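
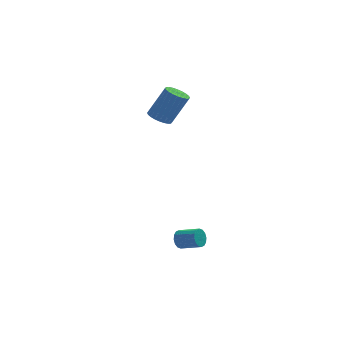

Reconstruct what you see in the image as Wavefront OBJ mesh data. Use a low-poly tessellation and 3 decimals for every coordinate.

v 2.202 2.894 2.925
v 2.824 2.582 2.619
v 3.8 2.735 4.45
v 3.178 3.046 4.755
v 2.873 2.871 2.569
v 3.849 3.023 4.4
v 2.82 3.162 2.573
v 3.796 3.315 4.404
v 2.673 3.413 2.631
v 3.648 3.565 4.461
v 2.454 3.585 2.733
v 3.43 3.737 4.564
v 2.197 3.651 2.865
v 3.172 3.804 4.695
v 1.94 3.603 3.005
v 2.916 3.755 4.836
v 1.724 3.446 3.134
v 2.699 3.598 4.964
v 1.58 3.205 3.23
v 2.556 3.358 5.061
v 1.531 2.917 3.28
v 2.507 3.069 5.111
v 1.584 2.625 3.276
v 2.56 2.778 5.107
v 1.732 2.375 3.219
v 2.707 2.527 5.049
v 1.95 2.203 3.116
v 2.926 2.355 4.947
v 2.208 2.136 2.985
v 3.183 2.289 4.815
v 2.464 2.185 2.844
v 3.44 2.337 4.675
v 2.681 2.342 2.716
v 3.656 2.494 4.546
v 3.406 -3.257 -3.233
v 3.697 -3.014 -3.698
v 4.766 -3.521 -3.293
v 4.474 -3.763 -2.827
v 3.713 -2.801 -3.473
v 4.782 -3.307 -3.068
v 3.647 -2.709 -3.183
v 4.715 -3.216 -2.778
v 3.516 -2.765 -2.907
v 4.584 -3.271 -2.502
v 3.355 -2.952 -2.718
v 4.424 -3.459 -2.313
v 3.208 -3.221 -2.667
v 4.277 -3.727 -2.262
v 3.114 -3.499 -2.767
v 4.183 -4.006 -2.362
v 3.098 -3.713 -2.992
v 4.167 -4.219 -2.587
v 3.165 -3.804 -3.282
v 4.233 -4.311 -2.877
v 3.296 -3.749 -3.558
v 4.364 -4.255 -3.153
v 3.456 -3.561 -3.747
v 4.525 -4.068 -3.342
v 3.603 -3.293 -3.798
v 4.672 -3.799 -3.393
f 2 1 5
f 2 5 3
f 3 5 6
f 3 6 4
f 5 1 7
f 5 7 6
f 6 7 8
f 6 8 4
f 7 1 9
f 7 9 8
f 8 9 10
f 8 10 4
f 9 1 11
f 9 11 10
f 10 11 12
f 10 12 4
f 11 1 13
f 11 13 12
f 12 13 14
f 12 14 4
f 13 1 15
f 13 15 14
f 14 15 16
f 14 16 4
f 15 1 17
f 15 17 16
f 16 17 18
f 16 18 4
f 17 1 19
f 17 19 18
f 18 19 20
f 18 20 4
f 19 1 21
f 19 21 20
f 20 21 22
f 20 22 4
f 21 1 23
f 21 23 22
f 22 23 24
f 22 24 4
f 23 1 25
f 23 25 24
f 24 25 26
f 24 26 4
f 25 1 27
f 25 27 26
f 26 27 28
f 26 28 4
f 27 1 29
f 27 29 28
f 28 29 30
f 28 30 4
f 29 1 31
f 29 31 30
f 30 31 32
f 30 32 4
f 31 1 33
f 31 33 32
f 32 33 34
f 32 34 4
f 33 1 2
f 33 2 34
f 34 2 3
f 34 3 4
f 36 35 39
f 36 39 37
f 37 39 40
f 37 40 38
f 39 35 41
f 39 41 40
f 40 41 42
f 40 42 38
f 41 35 43
f 41 43 42
f 42 43 44
f 42 44 38
f 43 35 45
f 43 45 44
f 44 45 46
f 44 46 38
f 45 35 47
f 45 47 46
f 46 47 48
f 46 48 38
f 47 35 49
f 47 49 48
f 48 49 50
f 48 50 38
f 49 35 51
f 49 51 50
f 50 51 52
f 50 52 38
f 51 35 53
f 51 53 52
f 52 53 54
f 52 54 38
f 53 35 55
f 53 55 54
f 54 55 56
f 54 56 38
f 55 35 57
f 55 57 56
f 56 57 58
f 56 58 38
f 57 35 59
f 57 59 58
f 58 59 60
f 58 60 38
f 59 35 36
f 59 36 60
f 60 36 37
f 60 37 38



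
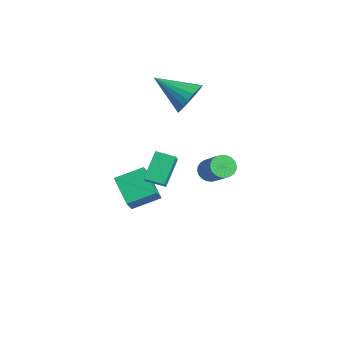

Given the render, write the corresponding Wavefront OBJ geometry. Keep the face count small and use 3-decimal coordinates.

v -0.45 3.049 1.576
v 0.12 2.947 2.265
v -1.73 1.891 2.464
v -0.078 3.246 2.371
v -0.34 3.512 2.34
v -0.621 3.697 2.177
v -0.872 3.77 1.909
v -1.051 3.719 1.584
v -1.125 3.551 1.258
v -1.083 3.297 0.987
v -0.932 3 0.818
v -0.697 2.711 0.78
v -0.42 2.48 0.879
v -0.147 2.348 1.099
v 0.072 2.337 1.402
v 0.202 2.449 1.735
v 0.219 2.665 2.04
v 0.753 3.494 -2.403
v 1.139 3.626 -2.843
v 2.413 3.658 -1.718
v 2.027 3.526 -1.277
v 1.073 3.84 -2.774
v 2.347 3.872 -1.649
v 0.958 4.001 -2.649
v 2.232 4.033 -1.524
v 0.812 4.085 -2.486
v 2.086 4.117 -1.361
v 0.657 4.079 -2.311
v 1.931 4.111 -1.186
v 0.517 3.984 -2.149
v 1.791 4.016 -1.024
v 0.413 3.814 -2.026
v 1.687 3.846 -0.901
v 0.36 3.596 -1.961
v 1.634 3.628 -0.836
v 0.367 3.362 -1.962
v 1.641 3.394 -0.837
v 0.433 3.148 -2.031
v 1.707 3.18 -0.906
v 0.548 2.987 -2.156
v 1.822 3.019 -1.031
v 0.694 2.903 -2.319
v 1.968 2.935 -1.194
v 0.849 2.909 -2.494
v 2.123 2.941 -1.369
v 0.989 3.004 -2.656
v 2.263 3.036 -1.531
v 1.093 3.174 -2.779
v 2.367 3.206 -1.654
v 1.146 3.392 -2.844
v 2.42 3.424 -1.719
v 4.255 -1.02 0.796
v 3.597 -0.227 1.801
v 3.581 -0.664 0.074
v 2.923 0.13 1.079
v 4.797 -0.35 0.621
v 4.139 0.444 1.626
v 4.123 0.007 -0.101
v 3.465 0.8 0.904
v -0.161 0.172 -4.627
v -1.517 0.122 -3.858
v 0.086 1.47 -4.107
v -1.271 1.42 -3.338
v 0.311 -0.24 -3.822
v -1.046 -0.29 -3.053
v 0.557 1.058 -3.302
v -0.799 1.008 -2.533
f 2 1 4
f 2 4 3
f 4 1 5
f 4 5 3
f 5 1 6
f 5 6 3
f 6 1 7
f 6 7 3
f 7 1 8
f 7 8 3
f 8 1 9
f 8 9 3
f 9 1 10
f 9 10 3
f 10 1 11
f 10 11 3
f 11 1 12
f 11 12 3
f 12 1 13
f 12 13 3
f 13 1 14
f 13 14 3
f 14 1 15
f 14 15 3
f 15 1 16
f 15 16 3
f 16 1 17
f 16 17 3
f 17 1 2
f 17 2 3
f 19 18 22
f 19 22 20
f 20 22 23
f 20 23 21
f 22 18 24
f 22 24 23
f 23 24 25
f 23 25 21
f 24 18 26
f 24 26 25
f 25 26 27
f 25 27 21
f 26 18 28
f 26 28 27
f 27 28 29
f 27 29 21
f 28 18 30
f 28 30 29
f 29 30 31
f 29 31 21
f 30 18 32
f 30 32 31
f 31 32 33
f 31 33 21
f 32 18 34
f 32 34 33
f 33 34 35
f 33 35 21
f 34 18 36
f 34 36 35
f 35 36 37
f 35 37 21
f 36 18 38
f 36 38 37
f 37 38 39
f 37 39 21
f 38 18 40
f 38 40 39
f 39 40 41
f 39 41 21
f 40 18 42
f 40 42 41
f 41 42 43
f 41 43 21
f 42 18 44
f 42 44 43
f 43 44 45
f 43 45 21
f 44 18 46
f 44 46 45
f 45 46 47
f 45 47 21
f 46 18 48
f 46 48 47
f 47 48 49
f 47 49 21
f 48 18 50
f 48 50 49
f 49 50 51
f 49 51 21
f 50 18 19
f 50 19 51
f 51 19 20
f 51 20 21
f 53 55 52
f 56 53 52
f 52 55 54
f 54 56 52
f 53 59 55
f 57 53 56
f 57 59 53
f 55 59 54
f 58 56 54
f 54 59 58
f 58 57 56
f 59 57 58
f 61 63 60
f 64 61 60
f 60 63 62
f 62 64 60
f 61 67 63
f 65 61 64
f 65 67 61
f 63 67 62
f 66 64 62
f 62 67 66
f 66 65 64
f 67 65 66



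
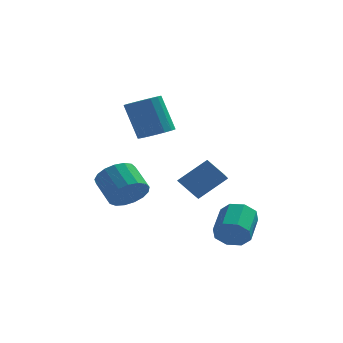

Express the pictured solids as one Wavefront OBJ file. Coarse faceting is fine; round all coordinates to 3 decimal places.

v -1.669 -1.118 -2.251
v -0.92 -1.119 -1.574
v -1.662 -0.063 -0.752
v -2.411 -0.062 -1.429
v -0.788 -0.779 -1.891
v -1.53 0.277 -1.069
v -0.858 -0.517 -2.291
v -1.6 0.539 -1.47
v -1.114 -0.392 -2.682
v -1.856 0.663 -1.86
v -1.497 -0.434 -2.974
v -2.239 0.622 -2.152
v -1.92 -0.633 -3.101
v -2.662 0.423 -2.279
v -2.285 -0.942 -3.032
v -3.026 0.114 -2.21
v -2.508 -1.292 -2.785
v -3.25 -0.236 -1.963
v -2.54 -1.602 -2.415
v -3.282 -0.546 -1.593
v -2.372 -1.801 -2.008
v -3.114 -0.745 -1.186
v -2.043 -1.844 -1.656
v -2.785 -0.788 -0.834
v -1.628 -1.72 -1.441
v -2.37 -0.664 -0.619
v -1.223 -1.458 -1.411
v -1.965 -0.402 -0.589
v 1.379 -0.613 -2.605
v 1.272 -1.812 -1.93
v 0.605 -0.157 -1.919
v 0.498 -1.357 -1.244
v 2.662 -0.103 -1.496
v 2.555 -1.303 -0.821
v 1.888 0.352 -0.81
v 1.781 -0.847 -0.135
v 3.076 -4.077 -3.344
v 3.476 -3.84 -4.068
v 3.703 -2.366 -3.46
v 3.304 -2.603 -2.736
v 2.827 -3.73 -4.091
v 3.055 -2.257 -3.483
v 2.325 -3.824 -3.676
v 2.552 -2.35 -3.068
v 2.262 -4.065 -3.067
v 2.489 -2.592 -2.459
v 2.677 -4.314 -2.62
v 2.904 -2.84 -2.012
v 3.325 -4.423 -2.597
v 3.553 -2.95 -1.989
v 3.828 -4.33 -3.012
v 4.055 -2.856 -2.404
v 3.891 -4.088 -3.621
v 4.118 -2.615 -3.013
v -0.637 1.048 0.762
v 0.141 1.465 0.941
v -0.546 1.928 2.838
v -1.323 1.512 2.658
v -0.107 1.776 0.776
v -0.794 2.239 2.672
v -0.476 1.92 0.607
v -1.163 2.384 2.503
v -0.882 1.865 0.473
v -1.569 2.328 2.37
v -1.231 1.622 0.406
v -1.918 2.086 2.303
v -1.445 1.248 0.42
v -2.132 1.712 2.317
v -1.473 0.828 0.512
v -2.16 1.292 2.409
v -1.309 0.459 0.662
v -1.996 0.923 2.559
v -0.992 0.225 0.834
v -1.679 0.688 2.731
v -0.593 0.179 0.99
v -1.28 0.642 2.887
v -0.204 0.332 1.093
v -0.891 0.796 2.99
v 0.086 0.65 1.121
v -0.601 1.113 3.018
v 0.21 1.058 1.066
v -0.477 1.522 2.963
f 2 1 5
f 2 5 3
f 3 5 6
f 3 6 4
f 5 1 7
f 5 7 6
f 6 7 8
f 6 8 4
f 7 1 9
f 7 9 8
f 8 9 10
f 8 10 4
f 9 1 11
f 9 11 10
f 10 11 12
f 10 12 4
f 11 1 13
f 11 13 12
f 12 13 14
f 12 14 4
f 13 1 15
f 13 15 14
f 14 15 16
f 14 16 4
f 15 1 17
f 15 17 16
f 16 17 18
f 16 18 4
f 17 1 19
f 17 19 18
f 18 19 20
f 18 20 4
f 19 1 21
f 19 21 20
f 20 21 22
f 20 22 4
f 21 1 23
f 21 23 22
f 22 23 24
f 22 24 4
f 23 1 25
f 23 25 24
f 24 25 26
f 24 26 4
f 25 1 27
f 25 27 26
f 26 27 28
f 26 28 4
f 27 1 2
f 27 2 28
f 28 2 3
f 28 3 4
f 30 32 29
f 33 30 29
f 29 32 31
f 31 33 29
f 30 36 32
f 34 30 33
f 34 36 30
f 32 36 31
f 35 33 31
f 31 36 35
f 35 34 33
f 36 34 35
f 38 37 41
f 38 41 39
f 39 41 42
f 39 42 40
f 41 37 43
f 41 43 42
f 42 43 44
f 42 44 40
f 43 37 45
f 43 45 44
f 44 45 46
f 44 46 40
f 45 37 47
f 45 47 46
f 46 47 48
f 46 48 40
f 47 37 49
f 47 49 48
f 48 49 50
f 48 50 40
f 49 37 51
f 49 51 50
f 50 51 52
f 50 52 40
f 51 37 53
f 51 53 52
f 52 53 54
f 52 54 40
f 53 37 38
f 53 38 54
f 54 38 39
f 54 39 40
f 56 55 59
f 56 59 57
f 57 59 60
f 57 60 58
f 59 55 61
f 59 61 60
f 60 61 62
f 60 62 58
f 61 55 63
f 61 63 62
f 62 63 64
f 62 64 58
f 63 55 65
f 63 65 64
f 64 65 66
f 64 66 58
f 65 55 67
f 65 67 66
f 66 67 68
f 66 68 58
f 67 55 69
f 67 69 68
f 68 69 70
f 68 70 58
f 69 55 71
f 69 71 70
f 70 71 72
f 70 72 58
f 71 55 73
f 71 73 72
f 72 73 74
f 72 74 58
f 73 55 75
f 73 75 74
f 74 75 76
f 74 76 58
f 75 55 77
f 75 77 76
f 76 77 78
f 76 78 58
f 77 55 79
f 77 79 78
f 78 79 80
f 78 80 58
f 79 55 81
f 79 81 80
f 80 81 82
f 80 82 58
f 81 55 56
f 81 56 82
f 82 56 57
f 82 57 58



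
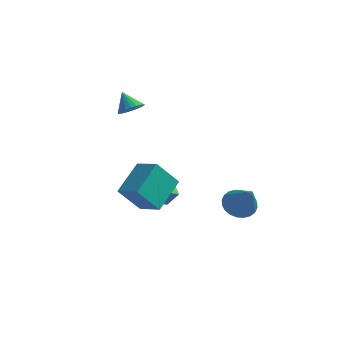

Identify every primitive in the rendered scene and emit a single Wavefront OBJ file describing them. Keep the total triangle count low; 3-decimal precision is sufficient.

v -1.008 -4.685 -0.367
v -0.795 -2.95 0.664
v -0.192 -3.952 -1.769
v 0.021 -2.217 -0.738
v 0.219 -5.123 0.118
v 0.432 -3.388 1.149
v 1.035 -4.39 -1.284
v 1.248 -2.655 -0.253
v -1.937 -1.144 3.282
v -1.511 -1.474 3.744
v -2.603 -0.776 4.158
v -1.392 -1.225 3.73
v -1.356 -0.963 3.647
v -1.408 -0.728 3.509
v -1.541 -0.558 3.336
v -1.735 -0.476 3.155
v -1.959 -0.496 2.993
v -2.18 -0.615 2.875
v -2.364 -0.814 2.82
v -2.483 -1.064 2.834
v -2.519 -1.326 2.917
v -2.466 -1.56 3.055
v -2.334 -1.731 3.228
v -2.14 -1.813 3.409
v -1.916 -1.793 3.571
v -1.695 -1.674 3.688
v -1.491 -1.01 -3.092
v -2.379 0.018 -2.558
v -0.624 0.118 -3.824
v -1.513 1.146 -3.291
v -0.887 -0.926 -2.249
v -1.776 0.102 -1.716
v -0.021 0.202 -2.982
v -0.909 1.23 -2.448
v 2.952 0.882 -3.304
v 3.75 0.938 -3.78
v 3.948 0.038 -1.736
v 3.748 1.257 -3.607
v 3.625 1.519 -3.388
v 3.4 1.684 -3.156
v 3.106 1.727 -2.947
v 2.789 1.641 -2.792
v 2.497 1.44 -2.715
v 2.275 1.153 -2.728
v 2.155 0.826 -2.828
v 2.157 0.507 -3.001
v 2.28 0.245 -3.22
v 2.505 0.08 -3.452
v 2.799 0.037 -3.661
v 3.115 0.123 -3.816
v 3.407 0.324 -3.893
v 3.63 0.61 -3.88
f 2 4 1
f 5 2 1
f 1 4 3
f 3 5 1
f 2 8 4
f 6 2 5
f 6 8 2
f 4 8 3
f 7 5 3
f 3 8 7
f 7 6 5
f 8 6 7
f 10 9 12
f 10 12 11
f 12 9 13
f 12 13 11
f 13 9 14
f 13 14 11
f 14 9 15
f 14 15 11
f 15 9 16
f 15 16 11
f 16 9 17
f 16 17 11
f 17 9 18
f 17 18 11
f 18 9 19
f 18 19 11
f 19 9 20
f 19 20 11
f 20 9 21
f 20 21 11
f 21 9 22
f 21 22 11
f 22 9 23
f 22 23 11
f 23 9 24
f 23 24 11
f 24 9 25
f 24 25 11
f 25 9 26
f 25 26 11
f 26 9 10
f 26 10 11
f 28 30 27
f 31 28 27
f 27 30 29
f 29 31 27
f 28 34 30
f 32 28 31
f 32 34 28
f 30 34 29
f 33 31 29
f 29 34 33
f 33 32 31
f 34 32 33
f 36 35 38
f 36 38 37
f 38 35 39
f 38 39 37
f 39 35 40
f 39 40 37
f 40 35 41
f 40 41 37
f 41 35 42
f 41 42 37
f 42 35 43
f 42 43 37
f 43 35 44
f 43 44 37
f 44 35 45
f 44 45 37
f 45 35 46
f 45 46 37
f 46 35 47
f 46 47 37
f 47 35 48
f 47 48 37
f 48 35 49
f 48 49 37
f 49 35 50
f 49 50 37
f 50 35 51
f 50 51 37
f 51 35 52
f 51 52 37
f 52 35 36
f 52 36 37



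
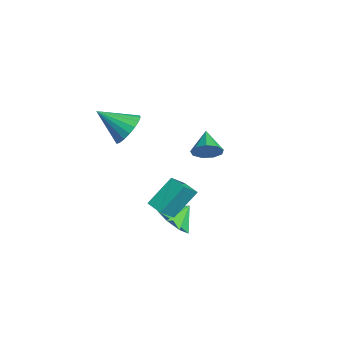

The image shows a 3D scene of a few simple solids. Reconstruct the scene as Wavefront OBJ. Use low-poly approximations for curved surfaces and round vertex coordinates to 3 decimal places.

v -0.257 2.076 -1.062
v 0.18 2.424 -0.434
v -1.443 2.584 -0.518
v 0.137 2.793 -0.872
v -0.09 2.827 -1.399
v -0.395 2.51 -1.768
v -0.636 1.99 -1.807
v -0.699 1.51 -1.497
v -0.556 1.295 -0.984
v -0.272 1.446 -0.507
v 0.018 1.891 -0.29
v 2.46 -1.039 -3.085
v 3.017 -1.643 -2.399
v 2.44 -0.161 -2.295
v 3.499 -1.194 -2.886
v 3.373 -0.655 -3.489
v 2.712 -0.34 -3.855
v 1.903 -0.434 -3.77
v 1.42 -0.883 -3.283
v 1.546 -1.422 -2.681
v 2.208 -1.737 -2.314
v 3.921 -3.024 0.205
v 3.65 -1.683 1.375
v 3.289 -2.032 -1.078
v 3.018 -0.691 0.092
v 4.702 -2.729 0.048
v 4.431 -1.388 1.218
v 4.07 -1.737 -1.235
v 3.799 -0.396 -0.065
v 0.848 -2.617 3.119
v 1.543 -2.573 3.794
v -0.108 -3.823 4.181
v 1.274 -2.256 3.912
v 0.921 -2.011 3.873
v 0.554 -1.886 3.684
v 0.244 -1.905 3.384
v 0.055 -2.066 3.031
v 0.022 -2.335 2.695
v 0.153 -2.661 2.444
v 0.422 -2.977 2.326
v 0.775 -3.223 2.365
v 1.142 -3.348 2.553
v 1.452 -3.329 2.854
v 1.641 -3.168 3.207
v 1.674 -2.898 3.543
f 2 1 4
f 2 4 3
f 4 1 5
f 4 5 3
f 5 1 6
f 5 6 3
f 6 1 7
f 6 7 3
f 7 1 8
f 7 8 3
f 8 1 9
f 8 9 3
f 9 1 10
f 9 10 3
f 10 1 11
f 10 11 3
f 11 1 2
f 11 2 3
f 13 12 15
f 13 15 14
f 15 12 16
f 15 16 14
f 16 12 17
f 16 17 14
f 17 12 18
f 17 18 14
f 18 12 19
f 18 19 14
f 19 12 20
f 19 20 14
f 20 12 21
f 20 21 14
f 21 12 13
f 21 13 14
f 23 25 22
f 26 23 22
f 22 25 24
f 24 26 22
f 23 29 25
f 27 23 26
f 27 29 23
f 25 29 24
f 28 26 24
f 24 29 28
f 28 27 26
f 29 27 28
f 31 30 33
f 31 33 32
f 33 30 34
f 33 34 32
f 34 30 35
f 34 35 32
f 35 30 36
f 35 36 32
f 36 30 37
f 36 37 32
f 37 30 38
f 37 38 32
f 38 30 39
f 38 39 32
f 39 30 40
f 39 40 32
f 40 30 41
f 40 41 32
f 41 30 42
f 41 42 32
f 42 30 43
f 42 43 32
f 43 30 44
f 43 44 32
f 44 30 45
f 44 45 32
f 45 30 31
f 45 31 32



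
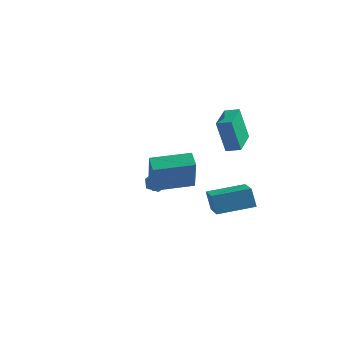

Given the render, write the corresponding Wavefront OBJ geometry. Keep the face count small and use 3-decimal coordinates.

v 2.638 0.748 1.092
v 2.372 0.264 3.056
v 1.944 2.443 1.416
v 1.678 1.959 3.38
v 3.382 1.021 1.26
v 3.116 0.537 3.224
v 2.688 2.716 1.584
v 2.422 2.232 3.548
v 1.325 -3.552 -0.673
v 0.694 -3.047 -0.154
v 2.746 -1.993 -0.464
v 2.116 -1.488 0.055
v 2.084 -4.492 1.165
v 1.454 -3.987 1.684
v 3.506 -2.933 1.374
v 2.875 -2.428 1.893
v -2.58 1.719 -2.911
v -1.948 1.922 -2.674
v -2.652 0.958 -2.066
v -2.02 1.161 -1.829
v -2.572 1.595 -1.778
v -2.528 2.066 -2.3
v -2.072 0.814 -2.44
v -2.028 1.285 -2.962
v -1.635 1.363 -2.383
v -1.943 1.846 -1.974
v -2.657 1.034 -2.766
v -2.965 1.517 -2.357
v 1.767 1.222 -3.673
v 1.435 1.214 -2.468
v 0.51 2.465 -4.012
v 0.178 2.457 -2.807
v 3.182 2.763 -3.273
v 2.85 2.755 -2.068
v 1.925 4.006 -3.612
v 1.593 3.998 -2.407
f 2 4 1
f 5 2 1
f 1 4 3
f 3 5 1
f 2 8 4
f 6 2 5
f 6 8 2
f 4 8 3
f 7 5 3
f 3 8 7
f 7 6 5
f 8 6 7
f 10 12 9
f 13 10 9
f 9 12 11
f 11 13 9
f 10 16 12
f 14 10 13
f 14 16 10
f 12 16 11
f 15 13 11
f 11 16 15
f 15 14 13
f 16 14 15
f 17 28 22
f 17 22 18
f 17 18 24
f 17 24 27
f 17 27 28
f 18 22 26
f 22 28 21
f 28 27 19
f 27 24 23
f 24 18 25
f 20 26 21
f 20 21 19
f 20 19 23
f 20 23 25
f 20 25 26
f 21 26 22
f 19 21 28
f 23 19 27
f 25 23 24
f 26 25 18
f 30 32 29
f 33 30 29
f 29 32 31
f 31 33 29
f 30 36 32
f 34 30 33
f 34 36 30
f 32 36 31
f 35 33 31
f 31 36 35
f 35 34 33
f 36 34 35



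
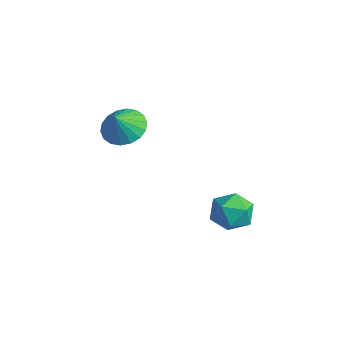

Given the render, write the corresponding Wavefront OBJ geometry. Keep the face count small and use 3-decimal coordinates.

v 3.564 2.682 -3.423
v 4.501 2.405 -3.169
v 2.959 1.695 -2.271
v 3.896 1.418 -2.017
v 3.577 2.356 -1.823
v 3.95 2.966 -2.535
v 3.51 1.134 -2.905
v 3.883 1.744 -3.617
v 4.467 1.449 -2.848
v 4.508 2.204 -2.18
v 2.952 1.896 -3.26
v 2.993 2.651 -2.592
v -1.272 0.241 0.181
v -0.398 0.739 0.278
v -1.048 -0.341 1.159
v -0.688 1.001 0.5
v -1.093 1.113 0.66
v -1.534 1.052 0.724
v -1.923 0.83 0.681
v -2.183 0.492 0.539
v -2.262 0.104 0.326
v -2.145 -0.256 0.084
v -1.856 -0.518 -0.138
v -1.45 -0.63 -0.297
v -1.01 -0.569 -0.362
v -0.621 -0.347 -0.319
v -0.361 -0.009 -0.177
v -0.282 0.379 0.036
f 1 12 6
f 1 6 2
f 1 2 8
f 1 8 11
f 1 11 12
f 2 6 10
f 6 12 5
f 12 11 3
f 11 8 7
f 8 2 9
f 4 10 5
f 4 5 3
f 4 3 7
f 4 7 9
f 4 9 10
f 5 10 6
f 3 5 12
f 7 3 11
f 9 7 8
f 10 9 2
f 14 13 16
f 14 16 15
f 16 13 17
f 16 17 15
f 17 13 18
f 17 18 15
f 18 13 19
f 18 19 15
f 19 13 20
f 19 20 15
f 20 13 21
f 20 21 15
f 21 13 22
f 21 22 15
f 22 13 23
f 22 23 15
f 23 13 24
f 23 24 15
f 24 13 25
f 24 25 15
f 25 13 26
f 25 26 15
f 26 13 27
f 26 27 15
f 27 13 28
f 27 28 15
f 28 13 14
f 28 14 15



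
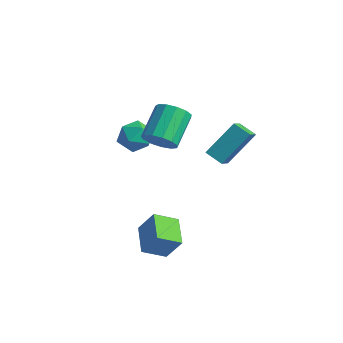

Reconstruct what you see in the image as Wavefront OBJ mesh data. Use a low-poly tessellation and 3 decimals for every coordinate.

v 2.022 -0.361 -4.538
v 1.6 -1.285 -4.02
v 0.92 0.376 -4.12
v 0.498 -0.548 -3.602
v 2.622 -0.052 -3.498
v 2.2 -0.976 -2.98
v 1.52 0.685 -3.08
v 1.098 -0.239 -2.562
v -1.96 1.66 -0.1
v -1.221 1.699 0.299
v -1.899 0.301 -0.079
v -1.16 0.34 0.32
v -1.864 0.574 0.715
v -1.902 1.415 0.703
v -1.218 0.585 -0.483
v -1.256 1.426 -0.495
v -0.762 1.035 0.062
v -1.161 1.028 0.803
v -1.959 0.972 -0.583
v -2.358 0.965 0.158
v -0.023 0.991 0.587
v 0.678 1.333 0.579
v 0.084 2.571 1.565
v -0.617 2.229 1.573
v 0.455 1.498 0.238
v -0.138 2.736 1.224
v 0.081 1.503 0.008
v -0.512 2.74 0.993
v -0.326 1.344 -0.039
v -0.919 2.582 0.947
v -0.638 1.074 0.113
v -1.231 2.312 1.099
v -0.754 0.777 0.416
v -1.347 2.015 1.402
v -0.638 0.548 0.773
v -1.231 1.786 1.759
v -0.327 0.46 1.071
v -0.921 1.698 2.057
v 0.08 0.54 1.215
v -0.513 1.778 2.201
v 0.454 0.764 1.16
v -0.139 2.002 2.146
v 0.677 1.059 0.923
v 0.084 2.297 1.909
v 0.472 3.327 -0.811
v 0.906 2.611 -0.282
v 0.796 4.531 0.556
v 1.229 3.815 1.084
v 1.231 3.525 -1.164
v 1.664 2.809 -0.636
v 1.554 4.729 0.202
v 1.988 4.013 0.731
f 2 4 1
f 5 2 1
f 1 4 3
f 3 5 1
f 2 8 4
f 6 2 5
f 6 8 2
f 4 8 3
f 7 5 3
f 3 8 7
f 7 6 5
f 8 6 7
f 9 20 14
f 9 14 10
f 9 10 16
f 9 16 19
f 9 19 20
f 10 14 18
f 14 20 13
f 20 19 11
f 19 16 15
f 16 10 17
f 12 18 13
f 12 13 11
f 12 11 15
f 12 15 17
f 12 17 18
f 13 18 14
f 11 13 20
f 15 11 19
f 17 15 16
f 18 17 10
f 22 21 25
f 22 25 23
f 23 25 26
f 23 26 24
f 25 21 27
f 25 27 26
f 26 27 28
f 26 28 24
f 27 21 29
f 27 29 28
f 28 29 30
f 28 30 24
f 29 21 31
f 29 31 30
f 30 31 32
f 30 32 24
f 31 21 33
f 31 33 32
f 32 33 34
f 32 34 24
f 33 21 35
f 33 35 34
f 34 35 36
f 34 36 24
f 35 21 37
f 35 37 36
f 36 37 38
f 36 38 24
f 37 21 39
f 37 39 38
f 38 39 40
f 38 40 24
f 39 21 41
f 39 41 40
f 40 41 42
f 40 42 24
f 41 21 43
f 41 43 42
f 42 43 44
f 42 44 24
f 43 21 22
f 43 22 44
f 44 22 23
f 44 23 24
f 46 48 45
f 49 46 45
f 45 48 47
f 47 49 45
f 46 52 48
f 50 46 49
f 50 52 46
f 48 52 47
f 51 49 47
f 47 52 51
f 51 50 49
f 52 50 51



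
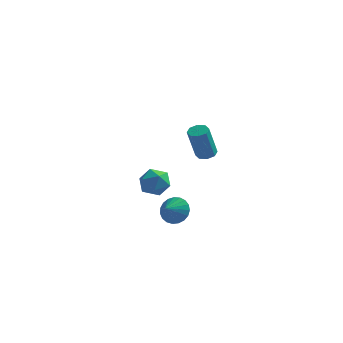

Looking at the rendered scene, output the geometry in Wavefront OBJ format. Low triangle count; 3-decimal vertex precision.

v -0.938 -0.786 -3.729
v -0.191 -0.73 -3.23
v -1.262 -1.614 -3.151
v -0.427 -0.507 -3.043
v -0.75 -0.333 -2.974
v -1.107 -0.237 -3.036
v -1.434 -0.236 -3.218
v -1.676 -0.33 -3.488
v -1.79 -0.503 -3.799
v -1.757 -0.725 -4.099
v -1.582 -0.957 -4.334
v -1.296 -1.16 -4.465
v -0.948 -1.299 -4.469
v -0.599 -1.348 -4.344
v -0.308 -1.301 -4.114
v -0.126 -1.164 -3.816
v -0.085 -0.962 -3.504
v 1.331 -3.501 2.281
v 1.606 -3.033 2.454
v 1.263 -3.51 4.292
v 0.989 -3.979 4.119
v 1.179 -2.963 2.392
v 0.837 -3.441 4.231
v 0.842 -3.209 2.266
v 0.5 -3.687 4.104
v 0.791 -3.626 2.148
v 0.449 -4.104 3.986
v 1.057 -3.97 2.108
v 0.714 -4.447 3.946
v 1.483 -4.039 2.169
v 1.141 -4.517 4.008
v 1.82 -3.793 2.296
v 1.478 -4.271 4.134
v 1.871 -3.376 2.414
v 1.529 -3.854 4.252
v -2.797 1.366 -3.406
v -1.872 1.527 -3.098
v -3.008 0.313 -2.222
v -2.083 0.474 -1.914
v -2.766 1.182 -1.818
v -2.635 1.833 -2.55
v -2.245 0.007 -2.77
v -2.114 0.658 -3.502
v -1.53 0.687 -2.705
v -1.852 1.413 -2.117
v -3.028 0.427 -3.203
v -3.35 1.153 -2.615
f 2 1 4
f 2 4 3
f 4 1 5
f 4 5 3
f 5 1 6
f 5 6 3
f 6 1 7
f 6 7 3
f 7 1 8
f 7 8 3
f 8 1 9
f 8 9 3
f 9 1 10
f 9 10 3
f 10 1 11
f 10 11 3
f 11 1 12
f 11 12 3
f 12 1 13
f 12 13 3
f 13 1 14
f 13 14 3
f 14 1 15
f 14 15 3
f 15 1 16
f 15 16 3
f 16 1 17
f 16 17 3
f 17 1 2
f 17 2 3
f 19 18 22
f 19 22 20
f 20 22 23
f 20 23 21
f 22 18 24
f 22 24 23
f 23 24 25
f 23 25 21
f 24 18 26
f 24 26 25
f 25 26 27
f 25 27 21
f 26 18 28
f 26 28 27
f 27 28 29
f 27 29 21
f 28 18 30
f 28 30 29
f 29 30 31
f 29 31 21
f 30 18 32
f 30 32 31
f 31 32 33
f 31 33 21
f 32 18 34
f 32 34 33
f 33 34 35
f 33 35 21
f 34 18 19
f 34 19 35
f 35 19 20
f 35 20 21
f 36 47 41
f 36 41 37
f 36 37 43
f 36 43 46
f 36 46 47
f 37 41 45
f 41 47 40
f 47 46 38
f 46 43 42
f 43 37 44
f 39 45 40
f 39 40 38
f 39 38 42
f 39 42 44
f 39 44 45
f 40 45 41
f 38 40 47
f 42 38 46
f 44 42 43
f 45 44 37



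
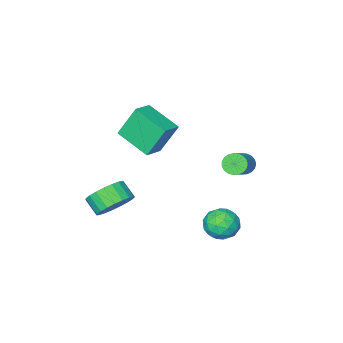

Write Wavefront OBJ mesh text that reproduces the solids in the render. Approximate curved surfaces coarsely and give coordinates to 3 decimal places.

v -4.29 2.286 -1.051
v -3.941 1.762 -1.032
v -2.722 2.609 -0.049
v -3.07 3.134 -0.069
v -3.85 1.88 -1.247
v -2.63 2.727 -0.265
v -3.834 2.069 -1.428
v -2.615 2.916 -0.446
v -3.898 2.295 -1.544
v -2.679 3.142 -0.562
v -4.029 2.519 -1.575
v -2.81 3.366 -0.593
v -4.205 2.704 -1.516
v -2.986 3.551 -0.533
v -4.396 2.816 -1.375
v -3.177 3.663 -0.393
v -4.568 2.837 -1.179
v -3.349 3.684 -0.197
v -4.693 2.762 -0.961
v -3.474 3.609 0.021
v -4.747 2.605 -0.758
v -3.528 3.453 0.224
v -4.722 2.394 -0.606
v -3.503 3.241 0.376
v -4.623 2.163 -0.531
v -3.404 3.01 0.451
v -4.466 1.954 -0.546
v -3.247 2.801 0.436
v -4.278 1.803 -0.648
v -3.059 2.65 0.334
v -4.092 1.735 -0.82
v -2.873 2.582 0.162
v -0.457 -1.544 0.932
v -1.156 -1.018 2.63
v -0.842 0.27 0.211
v -1.541 0.797 1.909
v 0.581 -1.197 1.251
v -0.118 -0.67 2.949
v 0.196 0.618 0.53
v -0.503 1.144 2.228
v -3.068 3.092 -3.901
v -2.686 3.738 -4.512
v -1.674 2.922 -3.208
v -1.292 3.568 -3.819
v -1.927 3.854 -3.147
v -2.788 3.959 -3.575
v -1.572 2.701 -4.145
v -2.433 2.806 -4.573
v -1.761 3.496 -4.662
v -1.981 4.209 -4.046
v -2.379 2.451 -3.674
v -2.599 3.164 -3.058
v -2.999 3.429 -4.267
v -1.361 3.231 -3.453
v -1.734 3.399 -3.058
v -1.51 3.778 -3.417
v -3.059 3.559 -3.717
v -2.835 3.939 -4.076
v -2.389 4.008 -3.274
v -1.525 2.721 -3.644
v -1.301 3.101 -4.003
v -2.85 2.882 -4.303
v -2.626 3.261 -4.662
v -1.971 2.652 -4.446
v -2.231 3.667 -4.714
v -1.412 3.568 -4.307
v -1.576 3.058 -4.499
v -2.082 3.12 -4.75
v -2.36 4.086 -4.352
v -1.541 3.987 -3.945
v -1.915 4.155 -3.55
v -2.421 4.216 -3.802
v -1.817 3.944 -4.441
v -2.819 2.673 -3.775
v -2 2.574 -3.368
v -1.939 2.444 -3.918
v -2.445 2.505 -4.17
v -2.948 3.092 -3.413
v -2.129 2.993 -3.006
v -2.278 3.54 -2.97
v -2.784 3.602 -3.221
v -2.543 2.716 -3.279
v 0.543 -1.522 -4.227
v 1.612 -1.575 -4.377
v 1.665 -2.43 -3.704
v 0.597 -2.378 -3.553
v 1.581 -1.299 -4.024
v 1.634 -2.154 -3.351
v 1.37 -1.061 -3.707
v 1.423 -1.917 -3.033
v 1.017 -0.904 -3.478
v 1.07 -1.759 -2.805
v 0.582 -0.853 -3.38
v 0.635 -1.709 -2.706
v 0.14 -0.918 -3.428
v 0.193 -1.774 -2.754
v -0.232 -1.088 -3.614
v -0.179 -1.943 -2.94
v -0.47 -1.332 -3.906
v -0.417 -2.188 -3.232
v -0.533 -1.61 -4.253
v -0.48 -2.465 -3.58
v -0.409 -1.872 -4.596
v -0.356 -2.728 -3.923
v -0.121 -2.074 -4.875
v -0.068 -2.929 -4.202
v 0.282 -2.18 -5.042
v 0.335 -3.036 -4.369
v 0.73 -2.173 -5.068
v 0.783 -3.029 -4.395
v 1.146 -2.053 -4.949
v 1.199 -2.909 -4.275
v 1.458 -1.842 -4.704
v 1.511 -2.697 -4.031
f 2 1 5
f 2 5 3
f 3 5 6
f 3 6 4
f 5 1 7
f 5 7 6
f 6 7 8
f 6 8 4
f 7 1 9
f 7 9 8
f 8 9 10
f 8 10 4
f 9 1 11
f 9 11 10
f 10 11 12
f 10 12 4
f 11 1 13
f 11 13 12
f 12 13 14
f 12 14 4
f 13 1 15
f 13 15 14
f 14 15 16
f 14 16 4
f 15 1 17
f 15 17 16
f 16 17 18
f 16 18 4
f 17 1 19
f 17 19 18
f 18 19 20
f 18 20 4
f 19 1 21
f 19 21 20
f 20 21 22
f 20 22 4
f 21 1 23
f 21 23 22
f 22 23 24
f 22 24 4
f 23 1 25
f 23 25 24
f 24 25 26
f 24 26 4
f 25 1 27
f 25 27 26
f 26 27 28
f 26 28 4
f 27 1 29
f 27 29 28
f 28 29 30
f 28 30 4
f 29 1 31
f 29 31 30
f 30 31 32
f 30 32 4
f 31 1 2
f 31 2 32
f 32 2 3
f 32 3 4
f 34 36 33
f 37 34 33
f 33 36 35
f 35 37 33
f 34 40 36
f 38 34 37
f 38 40 34
f 36 40 35
f 39 37 35
f 35 40 39
f 39 38 37
f 40 38 39
f 41 78 57
f 78 52 81
f 57 81 46
f 78 81 57
f 41 57 53
f 57 46 58
f 53 58 42
f 57 58 53
f 41 53 62
f 53 42 63
f 62 63 48
f 53 63 62
f 41 62 74
f 62 48 77
f 74 77 51
f 62 77 74
f 41 74 78
f 74 51 82
f 78 82 52
f 74 82 78
f 42 58 69
f 58 46 72
f 69 72 50
f 58 72 69
f 46 81 59
f 81 52 80
f 59 80 45
f 81 80 59
f 52 82 79
f 82 51 75
f 79 75 43
f 82 75 79
f 51 77 76
f 77 48 64
f 76 64 47
f 77 64 76
f 48 63 68
f 63 42 65
f 68 65 49
f 63 65 68
f 44 70 56
f 70 50 71
f 56 71 45
f 70 71 56
f 44 56 54
f 56 45 55
f 54 55 43
f 56 55 54
f 44 54 61
f 54 43 60
f 61 60 47
f 54 60 61
f 44 61 66
f 61 47 67
f 66 67 49
f 61 67 66
f 44 66 70
f 66 49 73
f 70 73 50
f 66 73 70
f 45 71 59
f 71 50 72
f 59 72 46
f 71 72 59
f 43 55 79
f 55 45 80
f 79 80 52
f 55 80 79
f 47 60 76
f 60 43 75
f 76 75 51
f 60 75 76
f 49 67 68
f 67 47 64
f 68 64 48
f 67 64 68
f 50 73 69
f 73 49 65
f 69 65 42
f 73 65 69
f 84 83 87
f 84 87 85
f 85 87 88
f 85 88 86
f 87 83 89
f 87 89 88
f 88 89 90
f 88 90 86
f 89 83 91
f 89 91 90
f 90 91 92
f 90 92 86
f 91 83 93
f 91 93 92
f 92 93 94
f 92 94 86
f 93 83 95
f 93 95 94
f 94 95 96
f 94 96 86
f 95 83 97
f 95 97 96
f 96 97 98
f 96 98 86
f 97 83 99
f 97 99 98
f 98 99 100
f 98 100 86
f 99 83 101
f 99 101 100
f 100 101 102
f 100 102 86
f 101 83 103
f 101 103 102
f 102 103 104
f 102 104 86
f 103 83 105
f 103 105 104
f 104 105 106
f 104 106 86
f 105 83 107
f 105 107 106
f 106 107 108
f 106 108 86
f 107 83 109
f 107 109 108
f 108 109 110
f 108 110 86
f 109 83 111
f 109 111 110
f 110 111 112
f 110 112 86
f 111 83 113
f 111 113 112
f 112 113 114
f 112 114 86
f 113 83 84
f 113 84 114
f 114 84 85
f 114 85 86



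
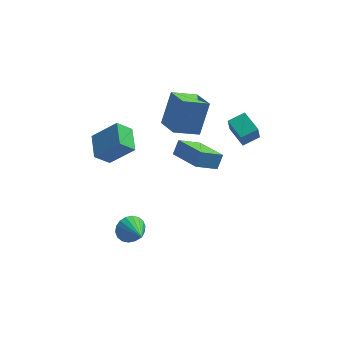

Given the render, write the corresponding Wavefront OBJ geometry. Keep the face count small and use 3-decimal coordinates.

v 1.3 -0.108 1.36
v 1.598 0.354 2.097
v 0.165 1.487 0.82
v 0.463 1.948 1.558
v 2.437 0.432 0.562
v 2.735 0.893 1.3
v 1.302 2.026 0.023
v 1.6 2.488 0.76
v -2.091 -0.831 -3.328
v -1.555 -0.949 -3.963
v -1.489 -2.169 -2.572
v -1.361 -0.73 -3.73
v -1.312 -0.531 -3.417
v -1.417 -0.392 -3.087
v -1.656 -0.339 -2.804
v -1.981 -0.385 -2.625
v -2.328 -0.518 -2.585
v -2.628 -0.714 -2.692
v -2.822 -0.933 -2.925
v -2.871 -1.132 -3.238
v -2.765 -1.271 -3.569
v -2.526 -1.323 -3.852
v -2.201 -1.278 -4.031
v -1.855 -1.144 -4.071
v 0.973 3.919 0.905
v 1.587 2.59 1.384
v -0.425 3.5 1.537
v 0.189 2.172 2.016
v 1.511 4.808 2.684
v 2.125 3.48 3.163
v 0.113 4.39 3.316
v 0.727 3.061 3.795
v 3.797 1.665 1.322
v 3.661 1.237 2.434
v 3.157 2.766 1.667
v 3.021 2.338 2.78
v 4.699 2.102 1.6
v 4.563 1.674 2.713
v 4.059 3.203 1.946
v 3.923 2.775 3.058
v -3.118 1.013 0.601
v -3.899 0.75 1.404
v -3.272 2.469 0.927
v -4.053 2.206 1.73
v -1.787 0.874 1.85
v -2.568 0.611 2.653
v -1.941 2.33 2.176
v -2.722 2.067 2.979
f 2 4 1
f 5 2 1
f 1 4 3
f 3 5 1
f 2 8 4
f 6 2 5
f 6 8 2
f 4 8 3
f 7 5 3
f 3 8 7
f 7 6 5
f 8 6 7
f 10 9 12
f 10 12 11
f 12 9 13
f 12 13 11
f 13 9 14
f 13 14 11
f 14 9 15
f 14 15 11
f 15 9 16
f 15 16 11
f 16 9 17
f 16 17 11
f 17 9 18
f 17 18 11
f 18 9 19
f 18 19 11
f 19 9 20
f 19 20 11
f 20 9 21
f 20 21 11
f 21 9 22
f 21 22 11
f 22 9 23
f 22 23 11
f 23 9 24
f 23 24 11
f 24 9 10
f 24 10 11
f 26 28 25
f 29 26 25
f 25 28 27
f 27 29 25
f 26 32 28
f 30 26 29
f 30 32 26
f 28 32 27
f 31 29 27
f 27 32 31
f 31 30 29
f 32 30 31
f 34 36 33
f 37 34 33
f 33 36 35
f 35 37 33
f 34 40 36
f 38 34 37
f 38 40 34
f 36 40 35
f 39 37 35
f 35 40 39
f 39 38 37
f 40 38 39
f 42 44 41
f 45 42 41
f 41 44 43
f 43 45 41
f 42 48 44
f 46 42 45
f 46 48 42
f 44 48 43
f 47 45 43
f 43 48 47
f 47 46 45
f 48 46 47



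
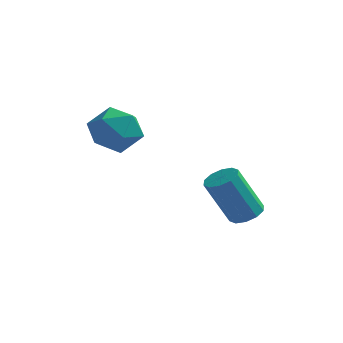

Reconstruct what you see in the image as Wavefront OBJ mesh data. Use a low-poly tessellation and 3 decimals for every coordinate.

v -3.698 2.14 -0.031
v -3.005 1.956 -0.599
v -3.455 0.864 0.679
v -2.762 0.68 0.111
v -2.687 1.36 0.718
v -2.837 2.149 0.279
v -3.623 0.671 -0.199
v -3.773 1.46 -0.638
v -2.958 1.048 -0.703
v -2.38 1.474 -0.136
v -4.08 1.346 0.216
v -3.502 1.772 0.783
v 0.313 3.08 -3.752
v 0.77 3.344 -3.489
v 0.044 3.045 -1.925
v -0.413 2.78 -2.188
v 0.517 3.598 -3.558
v -0.209 3.299 -1.994
v 0.187 3.654 -3.701
v -0.54 3.354 -2.137
v -0.096 3.49 -3.863
v -0.822 3.191 -2.3
v -0.222 3.17 -3.983
v -0.948 2.87 -2.42
v -0.144 2.815 -4.015
v -0.87 2.516 -2.451
v 0.109 2.561 -3.946
v -0.617 2.262 -2.382
v 0.44 2.506 -3.803
v -0.287 2.206 -2.239
v 0.722 2.669 -3.64
v -0.004 2.37 -2.077
v 0.848 2.99 -3.52
v 0.122 2.69 -1.957
f 1 12 6
f 1 6 2
f 1 2 8
f 1 8 11
f 1 11 12
f 2 6 10
f 6 12 5
f 12 11 3
f 11 8 7
f 8 2 9
f 4 10 5
f 4 5 3
f 4 3 7
f 4 7 9
f 4 9 10
f 5 10 6
f 3 5 12
f 7 3 11
f 9 7 8
f 10 9 2
f 14 13 17
f 14 17 15
f 15 17 18
f 15 18 16
f 17 13 19
f 17 19 18
f 18 19 20
f 18 20 16
f 19 13 21
f 19 21 20
f 20 21 22
f 20 22 16
f 21 13 23
f 21 23 22
f 22 23 24
f 22 24 16
f 23 13 25
f 23 25 24
f 24 25 26
f 24 26 16
f 25 13 27
f 25 27 26
f 26 27 28
f 26 28 16
f 27 13 29
f 27 29 28
f 28 29 30
f 28 30 16
f 29 13 31
f 29 31 30
f 30 31 32
f 30 32 16
f 31 13 33
f 31 33 32
f 32 33 34
f 32 34 16
f 33 13 14
f 33 14 34
f 34 14 15
f 34 15 16



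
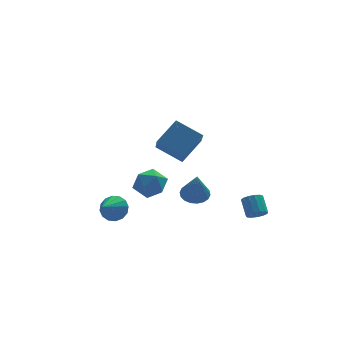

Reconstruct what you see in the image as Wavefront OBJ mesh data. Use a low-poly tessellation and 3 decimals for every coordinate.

v 1.578 0.929 -3.964
v 2.307 0.689 -4.026
v 1.482 0.211 -2.316
v 2.341 1 -3.888
v 2.224 1.298 -3.765
v 1.979 1.523 -3.681
v 1.655 1.63 -3.654
v 1.316 1.598 -3.687
v 1.028 1.434 -3.776
v 0.849 1.17 -3.901
v 0.815 0.858 -4.039
v 0.932 0.56 -4.162
v 1.177 0.336 -4.246
v 1.501 0.229 -4.274
v 1.841 0.26 -4.24
v 2.128 0.424 -4.152
v -2.922 -0.555 -3.486
v -2.572 -0.32 -2.83
v -3.698 -1.385 -2.774
v -2.884 -0.069 -2.877
v -3.207 0.052 -3.088
v -3.453 0.01 -3.405
v -3.558 -0.183 -3.744
v -3.491 -0.476 -4.013
v -3.273 -0.79 -4.142
v -2.96 -1.042 -4.094
v -2.638 -1.163 -3.884
v -2.391 -1.121 -3.567
v -2.287 -0.927 -3.228
v -2.353 -0.634 -2.958
v -0.722 2.346 -4.191
v 0.008 2.62 -3.602
v -1.008 1.1 -3.258
v -0.278 1.374 -2.669
v -1.094 1.91 -2.717
v -0.918 2.68 -3.293
v -0.082 1.04 -3.567
v 0.094 1.81 -4.143
v 0.404 1.813 -3.216
v -0.222 2.35 -2.69
v -0.778 1.37 -4.17
v -1.404 1.907 -3.644
v 0.744 0.298 -1.212
v 0.455 -1.071 -0.063
v -0.386 1.166 -0.462
v -0.675 -0.203 0.686
v 1.875 0.903 -0.206
v 1.586 -0.466 0.942
v 0.745 1.771 0.543
v 0.456 0.402 1.692
v 3.996 -1.731 -4.318
v 4.405 -1.477 -4.603
v 4.394 -0.655 -3.887
v 3.984 -0.909 -3.602
v 4.134 -1.373 -4.726
v 4.122 -0.552 -4.01
v 3.819 -1.383 -4.72
v 3.807 -0.562 -4.004
v 3.56 -1.504 -4.586
v 3.548 -0.682 -3.87
v 3.439 -1.696 -4.367
v 3.427 -0.874 -3.651
v 3.495 -1.9 -4.132
v 3.484 -1.078 -3.416
v 3.71 -2.05 -3.957
v 3.699 -1.228 -3.241
v 4.016 -2.098 -3.896
v 4.004 -1.276 -3.18
v 4.315 -2.03 -3.969
v 4.304 -1.208 -3.253
v 4.513 -1.867 -4.153
v 4.502 -1.045 -3.437
v 4.547 -1.661 -4.389
v 4.535 -0.839 -3.673
f 2 1 4
f 2 4 3
f 4 1 5
f 4 5 3
f 5 1 6
f 5 6 3
f 6 1 7
f 6 7 3
f 7 1 8
f 7 8 3
f 8 1 9
f 8 9 3
f 9 1 10
f 9 10 3
f 10 1 11
f 10 11 3
f 11 1 12
f 11 12 3
f 12 1 13
f 12 13 3
f 13 1 14
f 13 14 3
f 14 1 15
f 14 15 3
f 15 1 16
f 15 16 3
f 16 1 2
f 16 2 3
f 18 17 20
f 18 20 19
f 20 17 21
f 20 21 19
f 21 17 22
f 21 22 19
f 22 17 23
f 22 23 19
f 23 17 24
f 23 24 19
f 24 17 25
f 24 25 19
f 25 17 26
f 25 26 19
f 26 17 27
f 26 27 19
f 27 17 28
f 27 28 19
f 28 17 29
f 28 29 19
f 29 17 30
f 29 30 19
f 30 17 18
f 30 18 19
f 31 42 36
f 31 36 32
f 31 32 38
f 31 38 41
f 31 41 42
f 32 36 40
f 36 42 35
f 42 41 33
f 41 38 37
f 38 32 39
f 34 40 35
f 34 35 33
f 34 33 37
f 34 37 39
f 34 39 40
f 35 40 36
f 33 35 42
f 37 33 41
f 39 37 38
f 40 39 32
f 44 46 43
f 47 44 43
f 43 46 45
f 45 47 43
f 44 50 46
f 48 44 47
f 48 50 44
f 46 50 45
f 49 47 45
f 45 50 49
f 49 48 47
f 50 48 49
f 52 51 55
f 52 55 53
f 53 55 56
f 53 56 54
f 55 51 57
f 55 57 56
f 56 57 58
f 56 58 54
f 57 51 59
f 57 59 58
f 58 59 60
f 58 60 54
f 59 51 61
f 59 61 60
f 60 61 62
f 60 62 54
f 61 51 63
f 61 63 62
f 62 63 64
f 62 64 54
f 63 51 65
f 63 65 64
f 64 65 66
f 64 66 54
f 65 51 67
f 65 67 66
f 66 67 68
f 66 68 54
f 67 51 69
f 67 69 68
f 68 69 70
f 68 70 54
f 69 51 71
f 69 71 70
f 70 71 72
f 70 72 54
f 71 51 73
f 71 73 72
f 72 73 74
f 72 74 54
f 73 51 52
f 73 52 74
f 74 52 53
f 74 53 54



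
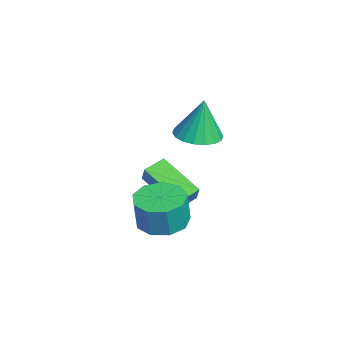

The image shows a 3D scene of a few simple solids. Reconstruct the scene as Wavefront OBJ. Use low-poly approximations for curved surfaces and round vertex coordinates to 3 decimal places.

v 0.899 3.146 1.808
v 1.412 3.999 1.706
v 0.861 3.394 3.692
v 0.988 4.134 1.68
v 0.547 4.074 1.68
v 0.176 3.83 1.704
v -0.052 3.45 1.75
v -0.092 3.011 1.806
v 0.064 2.598 1.864
v 0.386 2.294 1.91
v 0.809 2.159 1.936
v 1.25 2.219 1.937
v 1.621 2.463 1.912
v 1.849 2.842 1.867
v 1.889 3.282 1.81
v 1.733 3.694 1.753
v 0.459 2.401 -2.795
v -1.073 1.18 -1.838
v -0.063 3.253 -2.543
v -1.594 2.031 -1.586
v 0.934 2.449 -1.974
v -0.597 1.227 -1.017
v 0.413 3.3 -1.722
v -1.119 2.079 -0.765
v 3.475 1.421 -1.245
v 4.52 1.548 -1.371
v 4.71 1.406 0.059
v 3.665 1.279 0.185
v 4.203 2.191 -1.265
v 4.392 2.05 0.165
v 3.545 2.474 -1.15
v 3.735 2.333 0.28
v 2.855 2.264 -1.08
v 3.044 2.123 0.351
v 2.455 1.66 -1.086
v 2.644 1.518 0.344
v 2.532 0.943 -1.168
v 2.722 0.802 0.263
v 3.051 0.45 -1.285
v 3.24 0.309 0.145
v 3.768 0.412 -1.384
v 3.958 0.27 0.047
v 4.348 0.845 -1.418
v 4.538 0.703 0.013
f 2 1 4
f 2 4 3
f 4 1 5
f 4 5 3
f 5 1 6
f 5 6 3
f 6 1 7
f 6 7 3
f 7 1 8
f 7 8 3
f 8 1 9
f 8 9 3
f 9 1 10
f 9 10 3
f 10 1 11
f 10 11 3
f 11 1 12
f 11 12 3
f 12 1 13
f 12 13 3
f 13 1 14
f 13 14 3
f 14 1 15
f 14 15 3
f 15 1 16
f 15 16 3
f 16 1 2
f 16 2 3
f 18 20 17
f 21 18 17
f 17 20 19
f 19 21 17
f 18 24 20
f 22 18 21
f 22 24 18
f 20 24 19
f 23 21 19
f 19 24 23
f 23 22 21
f 24 22 23
f 26 25 29
f 26 29 27
f 27 29 30
f 27 30 28
f 29 25 31
f 29 31 30
f 30 31 32
f 30 32 28
f 31 25 33
f 31 33 32
f 32 33 34
f 32 34 28
f 33 25 35
f 33 35 34
f 34 35 36
f 34 36 28
f 35 25 37
f 35 37 36
f 36 37 38
f 36 38 28
f 37 25 39
f 37 39 38
f 38 39 40
f 38 40 28
f 39 25 41
f 39 41 40
f 40 41 42
f 40 42 28
f 41 25 43
f 41 43 42
f 42 43 44
f 42 44 28
f 43 25 26
f 43 26 44
f 44 26 27
f 44 27 28



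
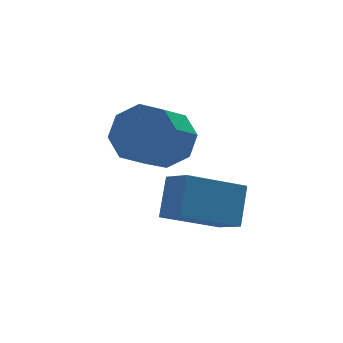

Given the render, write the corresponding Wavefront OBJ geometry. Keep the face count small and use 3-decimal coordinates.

v -2.568 2.743 0.332
v -1.817 2.77 1.108
v -2.941 2.004 2.223
v -3.692 1.977 1.448
v -2.288 3.45 1.1
v -3.412 2.683 2.215
v -2.923 3.715 0.642
v -4.047 2.948 1.758
v -3.35 3.411 0.003
v -4.474 2.645 1.119
v -3.319 2.716 -0.443
v -4.443 1.95 0.672
v -2.848 2.037 -0.435
v -3.972 1.27 0.68
v -2.213 1.772 0.022
v -3.337 1.005 1.138
v -1.786 2.075 0.661
v -2.91 1.309 1.777
v -1.56 -0.205 -2.041
v -3.401 0.164 -1.124
v -1.715 0.807 -2.759
v -3.556 1.176 -1.841
v -0.884 0.624 -1.019
v -2.725 0.993 -0.101
v -1.039 1.636 -1.736
v -2.88 2.005 -0.819
f 2 1 5
f 2 5 3
f 3 5 6
f 3 6 4
f 5 1 7
f 5 7 6
f 6 7 8
f 6 8 4
f 7 1 9
f 7 9 8
f 8 9 10
f 8 10 4
f 9 1 11
f 9 11 10
f 10 11 12
f 10 12 4
f 11 1 13
f 11 13 12
f 12 13 14
f 12 14 4
f 13 1 15
f 13 15 14
f 14 15 16
f 14 16 4
f 15 1 17
f 15 17 16
f 16 17 18
f 16 18 4
f 17 1 2
f 17 2 18
f 18 2 3
f 18 3 4
f 20 22 19
f 23 20 19
f 19 22 21
f 21 23 19
f 20 26 22
f 24 20 23
f 24 26 20
f 22 26 21
f 25 23 21
f 21 26 25
f 25 24 23
f 26 24 25



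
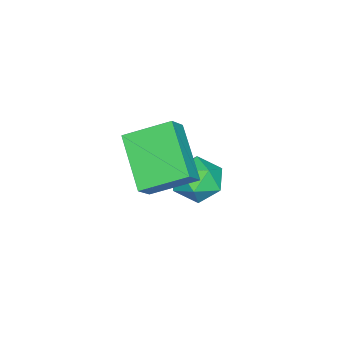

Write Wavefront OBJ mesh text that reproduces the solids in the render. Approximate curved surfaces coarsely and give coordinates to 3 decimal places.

v -1.662 -3.05 0.005
v -1.036 -3.23 -0.543
v -2.564 -3.69 -0.817
v -1.938 -3.87 -1.365
v -1.959 -4.25 -0.603
v -1.402 -3.855 -0.095
v -2.198 -3.065 -1.265
v -1.641 -2.67 -0.757
v -1.367 -3.239 -1.328
v -1.219 -3.971 -0.919
v -2.381 -2.949 -0.441
v -2.233 -3.681 -0.032
v 1.139 -3.573 0.98
v -0.036 -4.641 2.06
v 0.586 -2.313 1.624
v -0.589 -3.38 2.704
v 1.729 -3.62 1.576
v 0.554 -4.687 2.656
v 1.176 -2.359 2.22
v 0.001 -3.427 3.3
f 1 12 6
f 1 6 2
f 1 2 8
f 1 8 11
f 1 11 12
f 2 6 10
f 6 12 5
f 12 11 3
f 11 8 7
f 8 2 9
f 4 10 5
f 4 5 3
f 4 3 7
f 4 7 9
f 4 9 10
f 5 10 6
f 3 5 12
f 7 3 11
f 9 7 8
f 10 9 2
f 14 16 13
f 17 14 13
f 13 16 15
f 15 17 13
f 14 20 16
f 18 14 17
f 18 20 14
f 16 20 15
f 19 17 15
f 15 20 19
f 19 18 17
f 20 18 19



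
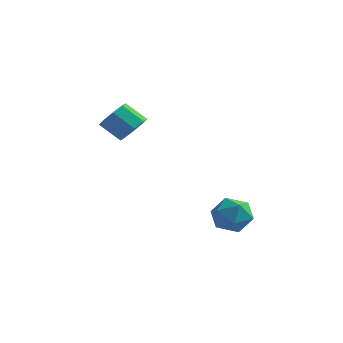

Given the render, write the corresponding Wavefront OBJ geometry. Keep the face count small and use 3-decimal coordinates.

v 3.099 -2.511 -2.48
v 4.213 -2.649 -1.95
v 3.247 -4.351 -3.27
v 4.361 -4.489 -2.74
v 3.339 -4.454 -2.037
v 3.248 -3.317 -1.549
v 4.212 -3.683 -3.671
v 4.121 -2.546 -3.183
v 4.901 -3.373 -2.687
v 4.361 -3.85 -1.676
v 3.099 -3.15 -3.544
v 2.559 -3.627 -2.533
v -1.931 -3.717 2.537
v -1.444 -4.5 2.922
v -2.601 -4.727 3.928
v -3.089 -3.943 3.543
v -1.267 -3.844 3.273
v -2.424 -4.07 4.279
v -1.479 -3.113 3.193
v -2.636 -3.339 4.199
v -1.956 -2.736 2.729
v -3.114 -2.962 3.735
v -2.419 -2.933 2.152
v -3.576 -3.16 3.158
v -2.596 -3.59 1.801
v -3.753 -3.816 2.807
v -2.384 -4.321 1.881
v -3.541 -4.547 2.887
v -1.906 -4.698 2.345
v -3.064 -4.924 3.351
f 1 12 6
f 1 6 2
f 1 2 8
f 1 8 11
f 1 11 12
f 2 6 10
f 6 12 5
f 12 11 3
f 11 8 7
f 8 2 9
f 4 10 5
f 4 5 3
f 4 3 7
f 4 7 9
f 4 9 10
f 5 10 6
f 3 5 12
f 7 3 11
f 9 7 8
f 10 9 2
f 14 13 17
f 14 17 15
f 15 17 18
f 15 18 16
f 17 13 19
f 17 19 18
f 18 19 20
f 18 20 16
f 19 13 21
f 19 21 20
f 20 21 22
f 20 22 16
f 21 13 23
f 21 23 22
f 22 23 24
f 22 24 16
f 23 13 25
f 23 25 24
f 24 25 26
f 24 26 16
f 25 13 27
f 25 27 26
f 26 27 28
f 26 28 16
f 27 13 29
f 27 29 28
f 28 29 30
f 28 30 16
f 29 13 14
f 29 14 30
f 30 14 15
f 30 15 16



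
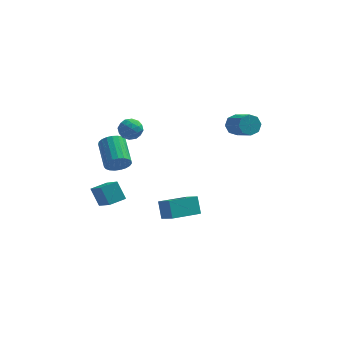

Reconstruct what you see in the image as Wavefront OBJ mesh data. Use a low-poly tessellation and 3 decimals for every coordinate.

v -2.585 1.123 2.978
v -2.095 0.81 3.479
v -2.925 -0.01 2.601
v -2.435 -0.323 3.102
v -3.062 0.04 3.355
v -2.852 0.741 3.588
v -2.168 0.059 2.492
v -1.958 0.76 2.725
v -1.837 0.152 3.179
v -2.39 0.141 3.712
v -2.63 0.659 2.368
v -3.183 0.648 2.901
v -2.31 1.066 3.261
v -2.71 -0.266 2.819
v -3.078 -0.052 2.967
v -2.79 -0.237 3.261
v -2.755 1.026 3.325
v -2.467 0.841 3.62
v -3.035 0.389 3.547
v -2.553 -0.041 2.46
v -2.265 -0.226 2.755
v -2.23 1.037 2.819
v -1.942 0.852 3.113
v -1.985 0.411 2.533
v -1.871 0.495 3.38
v -2.071 -0.171 3.158
v -1.914 0.054 2.8
v -1.79 0.466 2.937
v -2.195 0.489 3.693
v -2.395 -0.178 3.471
v -2.764 0.036 3.62
v -2.64 0.448 3.757
v -2.044 0.102 3.516
v -2.625 0.978 2.609
v -2.825 0.311 2.387
v -2.38 0.352 2.323
v -2.256 0.764 2.46
v -2.949 0.971 2.922
v -3.149 0.305 2.7
v -3.23 0.334 3.143
v -3.106 0.746 3.28
v -2.976 0.698 2.564
v -0.728 -0.407 -4.009
v -0.963 0.241 -3.014
v 0.819 0.694 -4.359
v 0.583 1.341 -3.364
v -0.043 -1.161 -3.356
v -0.279 -0.514 -2.361
v 1.503 -0.061 -3.706
v 1.268 0.587 -2.711
v -3.407 1.805 -1.055
v -3.031 1.604 -0.355
v -3.537 3.275 0.396
v -3.913 3.475 -0.305
v -2.78 1.758 -0.528
v -3.287 3.428 0.222
v -2.639 1.92 -0.793
v -3.145 3.59 -0.042
v -2.63 2.062 -1.102
v -3.136 3.732 -0.352
v -2.755 2.159 -1.404
v -3.261 3.83 -0.654
v -2.993 2.195 -1.646
v -3.499 3.866 -0.895
v -3.303 2.164 -1.785
v -3.809 3.835 -1.034
v -3.63 2.071 -1.798
v -4.137 3.741 -1.048
v -3.919 1.931 -1.683
v -4.426 3.602 -0.932
v -4.12 1.77 -1.459
v -4.626 3.441 -0.708
v -4.197 1.615 -1.165
v -4.703 3.285 -0.415
v -4.137 1.492 -0.853
v -4.644 3.163 -0.102
v -3.952 1.424 -0.575
v -4.458 3.094 0.175
v -3.672 1.421 -0.381
v -4.178 3.092 0.37
v -3.346 1.485 -0.303
v -3.852 3.156 0.448
v -4.136 -1.701 -2.042
v -3.388 -3.078 -0.864
v -4.667 -1.139 -1.047
v -3.919 -2.515 0.131
v -3.281 -1.125 -1.911
v -2.533 -2.501 -0.733
v -3.812 -0.562 -0.916
v -3.064 -1.939 0.262
v 3.377 1.668 2.811
v 3.869 1.631 2.287
v 4.675 0.475 3.125
v 4.183 0.512 3.649
v 3.999 2.002 2.672
v 4.806 0.846 3.511
v 3.765 2.177 3.14
v 4.572 1.021 3.978
v 3.304 2.054 3.414
v 4.11 0.898 4.252
v 2.885 1.705 3.335
v 3.691 0.549 4.173
v 2.754 1.334 2.949
v 3.561 0.178 3.788
v 2.988 1.159 2.482
v 3.795 0.003 3.32
v 3.45 1.282 2.208
v 4.256 0.126 3.046
f 1 38 17
f 38 12 41
f 17 41 6
f 38 41 17
f 1 17 13
f 17 6 18
f 13 18 2
f 17 18 13
f 1 13 22
f 13 2 23
f 22 23 8
f 13 23 22
f 1 22 34
f 22 8 37
f 34 37 11
f 22 37 34
f 1 34 38
f 34 11 42
f 38 42 12
f 34 42 38
f 2 18 29
f 18 6 32
f 29 32 10
f 18 32 29
f 6 41 19
f 41 12 40
f 19 40 5
f 41 40 19
f 12 42 39
f 42 11 35
f 39 35 3
f 42 35 39
f 11 37 36
f 37 8 24
f 36 24 7
f 37 24 36
f 8 23 28
f 23 2 25
f 28 25 9
f 23 25 28
f 4 30 16
f 30 10 31
f 16 31 5
f 30 31 16
f 4 16 14
f 16 5 15
f 14 15 3
f 16 15 14
f 4 14 21
f 14 3 20
f 21 20 7
f 14 20 21
f 4 21 26
f 21 7 27
f 26 27 9
f 21 27 26
f 4 26 30
f 26 9 33
f 30 33 10
f 26 33 30
f 5 31 19
f 31 10 32
f 19 32 6
f 31 32 19
f 3 15 39
f 15 5 40
f 39 40 12
f 15 40 39
f 7 20 36
f 20 3 35
f 36 35 11
f 20 35 36
f 9 27 28
f 27 7 24
f 28 24 8
f 27 24 28
f 10 33 29
f 33 9 25
f 29 25 2
f 33 25 29
f 44 46 43
f 47 44 43
f 43 46 45
f 45 47 43
f 44 50 46
f 48 44 47
f 48 50 44
f 46 50 45
f 49 47 45
f 45 50 49
f 49 48 47
f 50 48 49
f 52 51 55
f 52 55 53
f 53 55 56
f 53 56 54
f 55 51 57
f 55 57 56
f 56 57 58
f 56 58 54
f 57 51 59
f 57 59 58
f 58 59 60
f 58 60 54
f 59 51 61
f 59 61 60
f 60 61 62
f 60 62 54
f 61 51 63
f 61 63 62
f 62 63 64
f 62 64 54
f 63 51 65
f 63 65 64
f 64 65 66
f 64 66 54
f 65 51 67
f 65 67 66
f 66 67 68
f 66 68 54
f 67 51 69
f 67 69 68
f 68 69 70
f 68 70 54
f 69 51 71
f 69 71 70
f 70 71 72
f 70 72 54
f 71 51 73
f 71 73 72
f 72 73 74
f 72 74 54
f 73 51 75
f 73 75 74
f 74 75 76
f 74 76 54
f 75 51 77
f 75 77 76
f 76 77 78
f 76 78 54
f 77 51 79
f 77 79 78
f 78 79 80
f 78 80 54
f 79 51 81
f 79 81 80
f 80 81 82
f 80 82 54
f 81 51 52
f 81 52 82
f 82 52 53
f 82 53 54
f 84 86 83
f 87 84 83
f 83 86 85
f 85 87 83
f 84 90 86
f 88 84 87
f 88 90 84
f 86 90 85
f 89 87 85
f 85 90 89
f 89 88 87
f 90 88 89
f 92 91 95
f 92 95 93
f 93 95 96
f 93 96 94
f 95 91 97
f 95 97 96
f 96 97 98
f 96 98 94
f 97 91 99
f 97 99 98
f 98 99 100
f 98 100 94
f 99 91 101
f 99 101 100
f 100 101 102
f 100 102 94
f 101 91 103
f 101 103 102
f 102 103 104
f 102 104 94
f 103 91 105
f 103 105 104
f 104 105 106
f 104 106 94
f 105 91 107
f 105 107 106
f 106 107 108
f 106 108 94
f 107 91 92
f 107 92 108
f 108 92 93
f 108 93 94



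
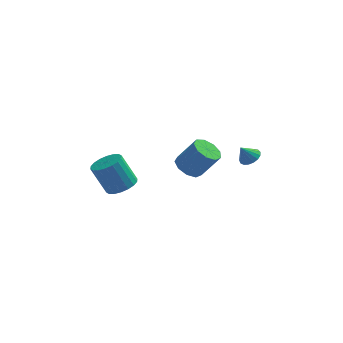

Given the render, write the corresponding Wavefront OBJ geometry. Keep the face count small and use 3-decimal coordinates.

v 0.384 2.821 -4.695
v 0.88 2.021 -5.088
v 2.052 1.918 -3.397
v 1.556 2.719 -3.005
v 1.199 2.614 -5.273
v 2.371 2.511 -3.582
v 1.136 3.303 -5.188
v 2.308 3.2 -3.497
v 0.722 3.768 -4.872
v 1.894 3.665 -3.181
v 0.149 3.789 -4.474
v 1.321 3.686 -2.783
v -0.313 3.358 -4.179
v 0.859 3.255 -2.488
v -0.45 2.676 -4.126
v 0.722 2.573 -2.435
v -0.196 2.062 -4.34
v 0.976 1.959 -2.649
v 0.329 1.803 -4.719
v 1.501 1.7 -3.028
v 4.132 2.83 -3.663
v 4.761 2.579 -3.339
v 3.548 2.61 -2.697
v 4.758 2.929 -3.261
v 4.612 3.257 -3.275
v 4.356 3.487 -3.378
v 4.049 3.566 -3.546
v 3.761 3.477 -3.741
v 3.558 3.239 -3.918
v 3.487 2.908 -4.036
v 3.563 2.559 -4.069
v 3.77 2.272 -4.009
v 4.06 2.113 -3.87
v 4.367 2.118 -3.683
v 4.62 2.286 -3.491
v -3.477 0.173 -4.714
v -2.549 0.048 -4.239
v -3.495 0.262 -2.332
v -4.423 0.387 -2.806
v -2.572 0.51 -4.302
v -3.518 0.724 -2.395
v -2.774 0.906 -4.447
v -3.72 1.12 -2.54
v -3.115 1.156 -4.645
v -4.062 1.37 -2.737
v -3.528 1.212 -4.856
v -4.475 1.426 -2.948
v -3.931 1.062 -5.039
v -4.878 1.276 -3.131
v -4.244 0.736 -5.158
v -5.191 0.95 -3.25
v -4.405 0.298 -5.188
v -5.351 0.512 -3.281
v -4.382 -0.164 -5.125
v -5.328 0.05 -3.218
v -4.18 -0.56 -4.98
v -5.126 -0.346 -3.073
v -3.838 -0.81 -4.783
v -4.785 -0.596 -2.875
v -3.425 -0.866 -4.572
v -4.372 -0.652 -2.664
v -3.022 -0.716 -4.389
v -3.969 -0.502 -2.481
v -2.709 -0.39 -4.27
v -3.656 -0.176 -2.362
f 2 1 5
f 2 5 3
f 3 5 6
f 3 6 4
f 5 1 7
f 5 7 6
f 6 7 8
f 6 8 4
f 7 1 9
f 7 9 8
f 8 9 10
f 8 10 4
f 9 1 11
f 9 11 10
f 10 11 12
f 10 12 4
f 11 1 13
f 11 13 12
f 12 13 14
f 12 14 4
f 13 1 15
f 13 15 14
f 14 15 16
f 14 16 4
f 15 1 17
f 15 17 16
f 16 17 18
f 16 18 4
f 17 1 19
f 17 19 18
f 18 19 20
f 18 20 4
f 19 1 2
f 19 2 20
f 20 2 3
f 20 3 4
f 22 21 24
f 22 24 23
f 24 21 25
f 24 25 23
f 25 21 26
f 25 26 23
f 26 21 27
f 26 27 23
f 27 21 28
f 27 28 23
f 28 21 29
f 28 29 23
f 29 21 30
f 29 30 23
f 30 21 31
f 30 31 23
f 31 21 32
f 31 32 23
f 32 21 33
f 32 33 23
f 33 21 34
f 33 34 23
f 34 21 35
f 34 35 23
f 35 21 22
f 35 22 23
f 37 36 40
f 37 40 38
f 38 40 41
f 38 41 39
f 40 36 42
f 40 42 41
f 41 42 43
f 41 43 39
f 42 36 44
f 42 44 43
f 43 44 45
f 43 45 39
f 44 36 46
f 44 46 45
f 45 46 47
f 45 47 39
f 46 36 48
f 46 48 47
f 47 48 49
f 47 49 39
f 48 36 50
f 48 50 49
f 49 50 51
f 49 51 39
f 50 36 52
f 50 52 51
f 51 52 53
f 51 53 39
f 52 36 54
f 52 54 53
f 53 54 55
f 53 55 39
f 54 36 56
f 54 56 55
f 55 56 57
f 55 57 39
f 56 36 58
f 56 58 57
f 57 58 59
f 57 59 39
f 58 36 60
f 58 60 59
f 59 60 61
f 59 61 39
f 60 36 62
f 60 62 61
f 61 62 63
f 61 63 39
f 62 36 64
f 62 64 63
f 63 64 65
f 63 65 39
f 64 36 37
f 64 37 65
f 65 37 38
f 65 38 39



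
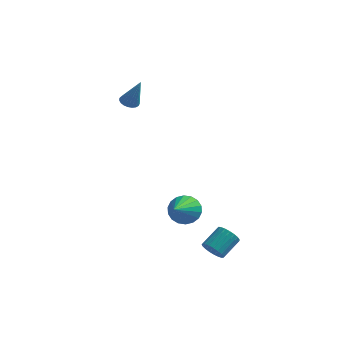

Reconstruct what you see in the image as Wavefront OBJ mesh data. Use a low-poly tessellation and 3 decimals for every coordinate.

v 3.009 -1.966 -3.662
v 3.434 -1.854 -4.154
v 3.935 -0.841 -3.491
v 3.511 -0.954 -2.998
v 3.219 -1.699 -4.228
v 3.721 -0.687 -3.564
v 2.968 -1.591 -4.203
v 3.47 -0.579 -3.54
v 2.724 -1.548 -4.085
v 3.226 -0.535 -3.422
v 2.529 -1.576 -3.893
v 3.031 -0.564 -3.23
v 2.418 -1.673 -3.662
v 2.92 -0.661 -2.999
v 2.408 -1.82 -3.43
v 2.91 -0.808 -2.767
v 2.503 -1.992 -3.239
v 3.005 -0.98 -2.576
v 2.685 -2.16 -3.12
v 3.187 -1.148 -2.457
v 2.923 -2.294 -3.095
v 3.425 -1.282 -2.432
v 3.176 -2.372 -3.168
v 3.678 -1.36 -2.505
v 3.4 -2.379 -3.327
v 3.902 -1.367 -2.664
v 3.557 -2.315 -3.543
v 4.058 -1.303 -2.88
v 3.618 -2.191 -3.78
v 4.12 -1.179 -3.116
v 3.575 -2.028 -3.996
v 4.077 -1.015 -3.333
v -3.294 4.015 2.455
v -2.79 3.981 2.238
v -2.606 3.825 4.085
v -2.811 4.206 2.273
v -2.916 4.398 2.34
v -3.087 4.524 2.427
v -3.293 4.562 2.518
v -3.499 4.505 2.598
v -3.67 4.363 2.654
v -3.776 4.162 2.675
v -3.799 3.935 2.658
v -3.734 3.722 2.606
v -3.593 3.56 2.528
v -3.401 3.476 2.437
v -3.19 3.486 2.349
v -2.997 3.587 2.279
v -2.855 3.762 2.24
v 0.51 1.417 -3.369
v 1.321 1.207 -3.699
v 0.51 -0.337 -2.251
v 1.41 1.416 -3.369
v 1.322 1.626 -3.04
v 1.072 1.795 -2.776
v 0.711 1.888 -2.629
v 0.311 1.889 -2.629
v -0.05 1.796 -2.775
v -0.3 1.627 -3.039
v -0.39 1.418 -3.369
v -0.301 1.208 -3.698
v -0.051 1.039 -3.962
v 0.309 0.946 -4.109
v 0.71 0.945 -4.109
v 1.071 1.038 -3.963
f 2 1 5
f 2 5 3
f 3 5 6
f 3 6 4
f 5 1 7
f 5 7 6
f 6 7 8
f 6 8 4
f 7 1 9
f 7 9 8
f 8 9 10
f 8 10 4
f 9 1 11
f 9 11 10
f 10 11 12
f 10 12 4
f 11 1 13
f 11 13 12
f 12 13 14
f 12 14 4
f 13 1 15
f 13 15 14
f 14 15 16
f 14 16 4
f 15 1 17
f 15 17 16
f 16 17 18
f 16 18 4
f 17 1 19
f 17 19 18
f 18 19 20
f 18 20 4
f 19 1 21
f 19 21 20
f 20 21 22
f 20 22 4
f 21 1 23
f 21 23 22
f 22 23 24
f 22 24 4
f 23 1 25
f 23 25 24
f 24 25 26
f 24 26 4
f 25 1 27
f 25 27 26
f 26 27 28
f 26 28 4
f 27 1 29
f 27 29 28
f 28 29 30
f 28 30 4
f 29 1 31
f 29 31 30
f 30 31 32
f 30 32 4
f 31 1 2
f 31 2 32
f 32 2 3
f 32 3 4
f 34 33 36
f 34 36 35
f 36 33 37
f 36 37 35
f 37 33 38
f 37 38 35
f 38 33 39
f 38 39 35
f 39 33 40
f 39 40 35
f 40 33 41
f 40 41 35
f 41 33 42
f 41 42 35
f 42 33 43
f 42 43 35
f 43 33 44
f 43 44 35
f 44 33 45
f 44 45 35
f 45 33 46
f 45 46 35
f 46 33 47
f 46 47 35
f 47 33 48
f 47 48 35
f 48 33 49
f 48 49 35
f 49 33 34
f 49 34 35
f 51 50 53
f 51 53 52
f 53 50 54
f 53 54 52
f 54 50 55
f 54 55 52
f 55 50 56
f 55 56 52
f 56 50 57
f 56 57 52
f 57 50 58
f 57 58 52
f 58 50 59
f 58 59 52
f 59 50 60
f 59 60 52
f 60 50 61
f 60 61 52
f 61 50 62
f 61 62 52
f 62 50 63
f 62 63 52
f 63 50 64
f 63 64 52
f 64 50 65
f 64 65 52
f 65 50 51
f 65 51 52



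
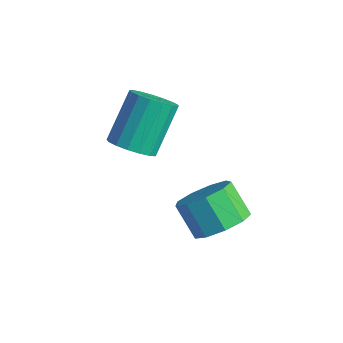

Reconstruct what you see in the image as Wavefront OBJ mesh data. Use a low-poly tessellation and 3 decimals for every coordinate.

v 3.824 2.541 -0.83
v 4.505 2.089 -0.238
v 3.578 2.026 0.782
v 2.896 2.479 0.19
v 4.544 2.774 -0.161
v 3.617 2.711 0.859
v 4.245 3.351 -0.397
v 3.318 3.288 0.623
v 3.749 3.549 -0.836
v 2.822 3.486 0.185
v 3.288 3.275 -1.272
v 2.361 3.212 -0.251
v 3.078 2.658 -1.501
v 2.15 2.595 -0.481
v 3.216 1.987 -1.416
v 2.289 1.924 -0.396
v 3.639 1.575 -1.057
v 2.712 1.512 -0.037
v 4.148 1.615 -0.592
v 3.221 1.552 0.428
v 0.428 1.505 1.284
v 1.184 1.898 1.172
v 0.769 3.148 2.743
v 0.012 2.755 2.856
v 0.926 2.112 0.934
v 0.51 3.362 2.505
v 0.553 2.187 0.775
v 0.138 3.436 2.347
v 0.152 2.106 0.734
v -0.264 3.355 2.305
v -0.186 1.887 0.819
v -0.602 3.136 2.39
v -0.384 1.581 1.01
v -0.799 2.83 2.581
v -0.395 1.257 1.264
v -0.811 2.506 2.835
v -0.218 0.99 1.523
v -0.634 2.24 3.094
v 0.107 0.842 1.727
v -0.309 2.091 3.298
v 0.505 0.845 1.83
v 0.09 2.094 3.401
v 0.886 1 1.808
v 0.47 2.249 3.379
v 1.162 1.27 1.666
v 0.746 2.519 3.237
v 1.27 1.594 1.436
v 0.854 2.844 3.008
f 2 1 5
f 2 5 3
f 3 5 6
f 3 6 4
f 5 1 7
f 5 7 6
f 6 7 8
f 6 8 4
f 7 1 9
f 7 9 8
f 8 9 10
f 8 10 4
f 9 1 11
f 9 11 10
f 10 11 12
f 10 12 4
f 11 1 13
f 11 13 12
f 12 13 14
f 12 14 4
f 13 1 15
f 13 15 14
f 14 15 16
f 14 16 4
f 15 1 17
f 15 17 16
f 16 17 18
f 16 18 4
f 17 1 19
f 17 19 18
f 18 19 20
f 18 20 4
f 19 1 2
f 19 2 20
f 20 2 3
f 20 3 4
f 22 21 25
f 22 25 23
f 23 25 26
f 23 26 24
f 25 21 27
f 25 27 26
f 26 27 28
f 26 28 24
f 27 21 29
f 27 29 28
f 28 29 30
f 28 30 24
f 29 21 31
f 29 31 30
f 30 31 32
f 30 32 24
f 31 21 33
f 31 33 32
f 32 33 34
f 32 34 24
f 33 21 35
f 33 35 34
f 34 35 36
f 34 36 24
f 35 21 37
f 35 37 36
f 36 37 38
f 36 38 24
f 37 21 39
f 37 39 38
f 38 39 40
f 38 40 24
f 39 21 41
f 39 41 40
f 40 41 42
f 40 42 24
f 41 21 43
f 41 43 42
f 42 43 44
f 42 44 24
f 43 21 45
f 43 45 44
f 44 45 46
f 44 46 24
f 45 21 47
f 45 47 46
f 46 47 48
f 46 48 24
f 47 21 22
f 47 22 48
f 48 22 23
f 48 23 24



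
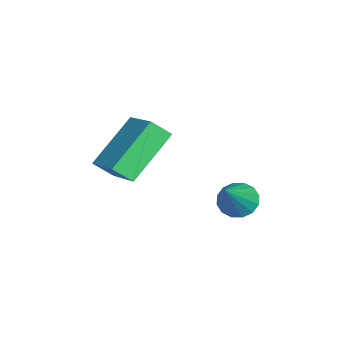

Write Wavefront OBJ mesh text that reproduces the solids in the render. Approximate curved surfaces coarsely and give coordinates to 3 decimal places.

v -1.511 -1.417 -1.958
v -2.733 -0.284 -0.631
v -1.543 -0.778 -2.533
v -2.764 0.355 -1.205
v -0.136 -0.735 -1.275
v -1.357 0.398 0.053
v -0.167 -0.096 -1.849
v -1.389 1.037 -0.522
v -1.598 3.075 -3.666
v -1.155 3.529 -3.937
v -0.342 2.645 -2.334
v -1.344 3.716 -3.698
v -1.601 3.731 -3.451
v -1.858 3.57 -3.261
v -2.044 3.276 -3.179
v -2.111 2.929 -3.228
v -2.041 2.621 -3.394
v -1.852 2.434 -3.633
v -1.595 2.419 -3.88
v -1.339 2.58 -4.07
v -1.152 2.874 -4.152
v -1.085 3.221 -4.103
f 2 4 1
f 5 2 1
f 1 4 3
f 3 5 1
f 2 8 4
f 6 2 5
f 6 8 2
f 4 8 3
f 7 5 3
f 3 8 7
f 7 6 5
f 8 6 7
f 10 9 12
f 10 12 11
f 12 9 13
f 12 13 11
f 13 9 14
f 13 14 11
f 14 9 15
f 14 15 11
f 15 9 16
f 15 16 11
f 16 9 17
f 16 17 11
f 17 9 18
f 17 18 11
f 18 9 19
f 18 19 11
f 19 9 20
f 19 20 11
f 20 9 21
f 20 21 11
f 21 9 22
f 21 22 11
f 22 9 10
f 22 10 11



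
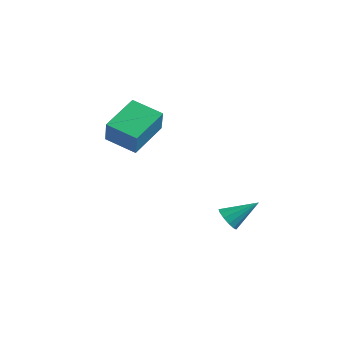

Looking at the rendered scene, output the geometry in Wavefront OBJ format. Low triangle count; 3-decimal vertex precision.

v 2.884 0.169 -2.633
v 3.096 0.454 -3.141
v 3.636 1.151 -1.767
v 2.796 0.612 -3.058
v 2.523 0.629 -2.84
v 2.365 0.5 -2.557
v 2.371 0.266 -2.297
v 2.541 0.001 -2.145
v 2.819 -0.21 -2.147
v 3.117 -0.301 -2.303
v 3.342 -0.243 -2.565
v 3.421 -0.054 -2.848
v 3.329 0.206 -3.062
v 0.438 -2.505 1.129
v -0.856 -2.93 1.597
v 0.173 -0.862 1.89
v -1.121 -1.287 2.358
v 0.981 -2.933 2.242
v -0.313 -3.358 2.71
v 0.716 -1.29 3.003
v -0.578 -1.715 3.471
f 2 1 4
f 2 4 3
f 4 1 5
f 4 5 3
f 5 1 6
f 5 6 3
f 6 1 7
f 6 7 3
f 7 1 8
f 7 8 3
f 8 1 9
f 8 9 3
f 9 1 10
f 9 10 3
f 10 1 11
f 10 11 3
f 11 1 12
f 11 12 3
f 12 1 13
f 12 13 3
f 13 1 2
f 13 2 3
f 15 17 14
f 18 15 14
f 14 17 16
f 16 18 14
f 15 21 17
f 19 15 18
f 19 21 15
f 17 21 16
f 20 18 16
f 16 21 20
f 20 19 18
f 21 19 20



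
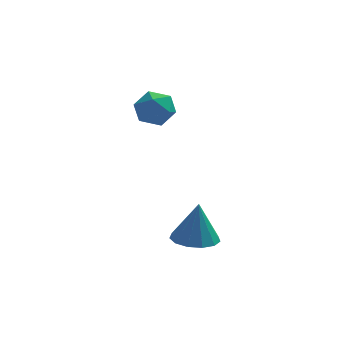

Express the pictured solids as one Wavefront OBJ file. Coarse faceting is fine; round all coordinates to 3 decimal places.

v 0.994 -2.789 -2.757
v 1.751 -3.472 -2.747
v 1.146 -2.591 -0.883
v 1.997 -2.958 -2.821
v 1.925 -2.39 -2.875
v 1.557 -1.949 -2.891
v 1.01 -1.775 -2.865
v 0.458 -1.922 -2.804
v 0.076 -2.344 -2.729
v -0.015 -2.908 -2.662
v 0.214 -3.434 -2.625
v 0.691 -3.755 -2.63
v 1.264 -3.769 -2.676
v -1.253 2.834 1.948
v -0.545 2.648 1.283
v -0.715 1.632 2.857
v -0.007 1.446 2.192
v 0.025 2.275 2.73
v -0.307 3.017 2.169
v -0.953 1.263 1.971
v -1.285 2.005 1.41
v -0.36 1.677 1.298
v 0.245 2.302 1.767
v -1.505 1.978 2.373
v -0.9 2.603 2.842
f 2 1 4
f 2 4 3
f 4 1 5
f 4 5 3
f 5 1 6
f 5 6 3
f 6 1 7
f 6 7 3
f 7 1 8
f 7 8 3
f 8 1 9
f 8 9 3
f 9 1 10
f 9 10 3
f 10 1 11
f 10 11 3
f 11 1 12
f 11 12 3
f 12 1 13
f 12 13 3
f 13 1 2
f 13 2 3
f 14 25 19
f 14 19 15
f 14 15 21
f 14 21 24
f 14 24 25
f 15 19 23
f 19 25 18
f 25 24 16
f 24 21 20
f 21 15 22
f 17 23 18
f 17 18 16
f 17 16 20
f 17 20 22
f 17 22 23
f 18 23 19
f 16 18 25
f 20 16 24
f 22 20 21
f 23 22 15

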